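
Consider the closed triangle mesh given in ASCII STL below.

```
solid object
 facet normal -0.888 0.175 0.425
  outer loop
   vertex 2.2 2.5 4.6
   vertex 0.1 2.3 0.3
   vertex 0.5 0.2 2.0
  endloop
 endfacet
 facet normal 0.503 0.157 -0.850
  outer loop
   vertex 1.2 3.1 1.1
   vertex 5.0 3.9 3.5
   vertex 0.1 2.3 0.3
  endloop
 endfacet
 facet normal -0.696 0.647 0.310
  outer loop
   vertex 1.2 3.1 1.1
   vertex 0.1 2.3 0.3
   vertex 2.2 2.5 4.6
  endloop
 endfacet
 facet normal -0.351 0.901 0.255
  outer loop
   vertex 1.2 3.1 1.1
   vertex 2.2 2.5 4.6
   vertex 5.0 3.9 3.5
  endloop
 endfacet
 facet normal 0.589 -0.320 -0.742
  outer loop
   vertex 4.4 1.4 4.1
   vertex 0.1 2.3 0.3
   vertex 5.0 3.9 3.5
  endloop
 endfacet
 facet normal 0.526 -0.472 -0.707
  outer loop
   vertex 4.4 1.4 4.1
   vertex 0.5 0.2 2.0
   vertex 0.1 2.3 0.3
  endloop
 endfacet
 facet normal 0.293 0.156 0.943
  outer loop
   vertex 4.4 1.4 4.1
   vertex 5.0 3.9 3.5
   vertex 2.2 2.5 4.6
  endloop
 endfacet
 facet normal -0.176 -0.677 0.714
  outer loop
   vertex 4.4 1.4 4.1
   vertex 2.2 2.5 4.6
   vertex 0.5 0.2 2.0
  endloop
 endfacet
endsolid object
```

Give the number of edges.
12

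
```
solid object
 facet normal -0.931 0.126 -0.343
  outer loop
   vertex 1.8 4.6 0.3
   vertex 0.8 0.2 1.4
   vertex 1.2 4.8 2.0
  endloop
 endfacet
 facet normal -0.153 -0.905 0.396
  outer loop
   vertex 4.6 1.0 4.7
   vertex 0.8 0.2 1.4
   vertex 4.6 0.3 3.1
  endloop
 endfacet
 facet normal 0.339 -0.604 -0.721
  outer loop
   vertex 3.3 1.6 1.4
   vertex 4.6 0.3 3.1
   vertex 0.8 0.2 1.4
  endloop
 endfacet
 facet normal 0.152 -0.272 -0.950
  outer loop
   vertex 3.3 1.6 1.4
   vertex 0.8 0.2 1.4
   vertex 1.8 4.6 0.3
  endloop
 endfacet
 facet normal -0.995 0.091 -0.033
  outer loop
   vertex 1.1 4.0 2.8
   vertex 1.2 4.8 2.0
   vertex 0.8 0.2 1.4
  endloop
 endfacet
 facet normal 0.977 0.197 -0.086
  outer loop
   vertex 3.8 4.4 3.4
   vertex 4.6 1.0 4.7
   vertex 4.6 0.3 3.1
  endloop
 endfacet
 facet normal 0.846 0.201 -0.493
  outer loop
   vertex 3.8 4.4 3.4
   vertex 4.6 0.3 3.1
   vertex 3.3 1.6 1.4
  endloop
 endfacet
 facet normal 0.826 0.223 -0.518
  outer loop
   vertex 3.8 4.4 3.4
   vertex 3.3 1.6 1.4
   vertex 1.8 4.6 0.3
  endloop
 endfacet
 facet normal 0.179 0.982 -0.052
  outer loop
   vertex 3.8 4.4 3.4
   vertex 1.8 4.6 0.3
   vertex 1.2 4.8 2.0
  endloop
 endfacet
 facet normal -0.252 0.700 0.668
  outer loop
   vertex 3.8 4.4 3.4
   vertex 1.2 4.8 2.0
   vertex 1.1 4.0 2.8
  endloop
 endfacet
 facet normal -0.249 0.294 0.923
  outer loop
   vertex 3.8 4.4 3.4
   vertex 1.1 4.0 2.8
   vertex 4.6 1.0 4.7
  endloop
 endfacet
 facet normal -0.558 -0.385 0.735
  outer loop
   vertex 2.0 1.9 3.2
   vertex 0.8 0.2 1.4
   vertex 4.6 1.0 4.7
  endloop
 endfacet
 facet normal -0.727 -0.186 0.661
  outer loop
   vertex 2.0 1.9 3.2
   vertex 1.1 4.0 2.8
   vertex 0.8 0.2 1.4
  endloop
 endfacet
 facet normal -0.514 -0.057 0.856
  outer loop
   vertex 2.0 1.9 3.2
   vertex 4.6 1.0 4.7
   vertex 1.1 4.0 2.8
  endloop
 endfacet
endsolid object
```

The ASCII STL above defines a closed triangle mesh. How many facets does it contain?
14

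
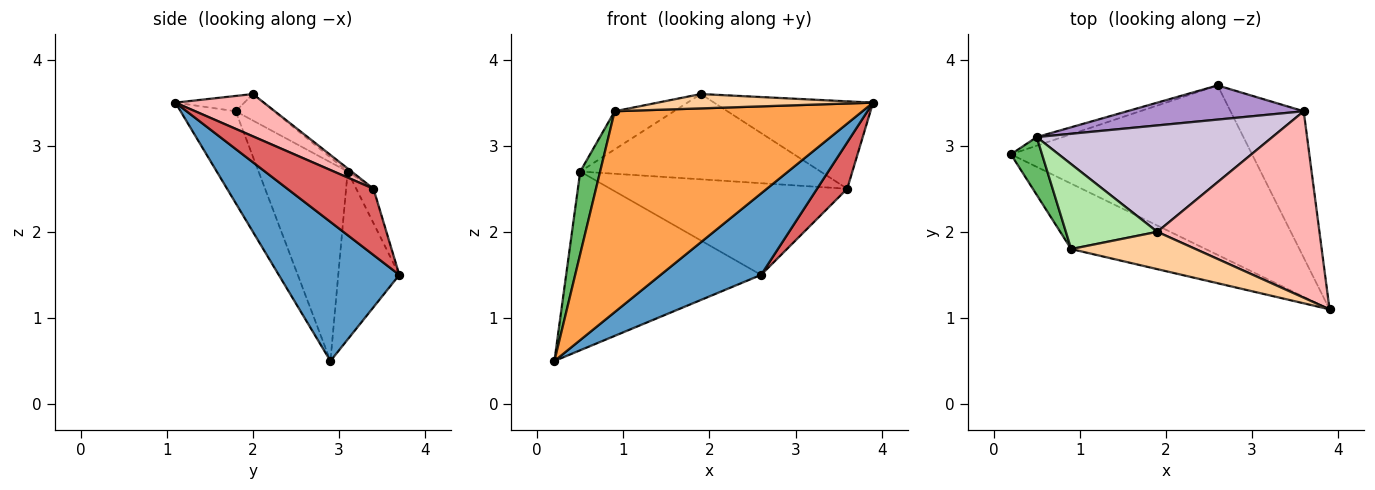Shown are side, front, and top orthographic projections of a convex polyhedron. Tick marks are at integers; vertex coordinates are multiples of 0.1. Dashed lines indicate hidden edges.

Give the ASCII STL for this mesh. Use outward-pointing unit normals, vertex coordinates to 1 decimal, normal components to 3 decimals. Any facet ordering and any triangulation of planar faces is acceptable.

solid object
 facet normal 0.461 -0.384 -0.800
  outer loop
   vertex 2.6 3.7 1.5
   vertex 3.9 1.1 3.5
   vertex 0.2 2.9 0.5
  endloop
 endfacet
 facet normal -0.299 0.953 -0.046
  outer loop
   vertex 0.5 3.1 2.7
   vertex 2.6 3.7 1.5
   vertex 0.2 2.9 0.5
  endloop
 endfacet
 facet normal -0.207 -0.930 -0.303
  outer loop
   vertex 0.9 1.8 3.4
   vertex 0.2 2.9 0.5
   vertex 3.9 1.1 3.5
  endloop
 endfacet
 facet normal -0.114 -0.357 0.927
  outer loop
   vertex 0.9 1.8 3.4
   vertex 3.9 1.1 3.5
   vertex 1.9 2.0 3.6
  endloop
 endfacet
 facet normal -0.965 -0.215 0.151
  outer loop
   vertex 0.9 1.8 3.4
   vertex 0.5 3.1 2.7
   vertex 0.2 2.9 0.5
  endloop
 endfacet
 facet normal -0.256 0.396 0.882
  outer loop
   vertex 0.9 1.8 3.4
   vertex 1.9 2.0 3.6
   vertex 0.5 3.1 2.7
  endloop
 endfacet
 facet normal 0.653 -0.229 -0.722
  outer loop
   vertex 3.6 3.4 2.5
   vertex 3.9 1.1 3.5
   vertex 2.6 3.7 1.5
  endloop
 endfacet
 facet normal 0.230 0.413 0.881
  outer loop
   vertex 3.6 3.4 2.5
   vertex 1.9 2.0 3.6
   vertex 3.9 1.1 3.5
  endloop
 endfacet
 facet normal -0.068 0.935 0.348
  outer loop
   vertex 3.6 3.4 2.5
   vertex 2.6 3.7 1.5
   vertex 0.5 3.1 2.7
  endloop
 endfacet
 facet normal -0.010 0.625 0.780
  outer loop
   vertex 3.6 3.4 2.5
   vertex 0.5 3.1 2.7
   vertex 1.9 2.0 3.6
  endloop
 endfacet
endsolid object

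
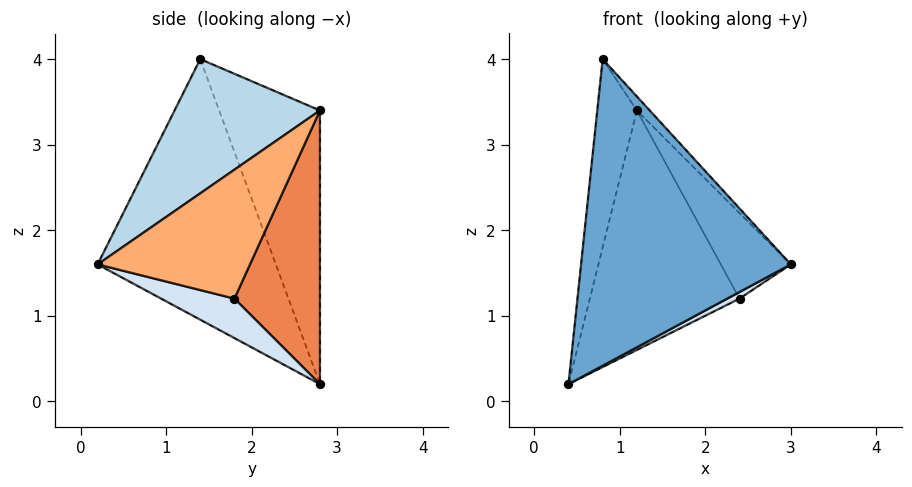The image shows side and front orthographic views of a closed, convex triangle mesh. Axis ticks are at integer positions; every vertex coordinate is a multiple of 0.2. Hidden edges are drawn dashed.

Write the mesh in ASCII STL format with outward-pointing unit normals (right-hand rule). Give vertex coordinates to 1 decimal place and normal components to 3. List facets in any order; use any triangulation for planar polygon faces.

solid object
 facet normal -0.633 -0.745 -0.208
  outer loop
   vertex 0.8 1.4 4.0
   vertex 0.4 2.8 0.2
   vertex 3.0 0.2 1.6
  endloop
 endfacet
 facet normal -0.907 0.356 0.227
  outer loop
   vertex 1.2 2.8 3.4
   vertex 0.4 2.8 0.2
   vertex 0.8 1.4 4.0
  endloop
 endfacet
 facet normal 0.752 0.066 0.656
  outer loop
   vertex 1.2 2.8 3.4
   vertex 0.8 1.4 4.0
   vertex 3.0 0.2 1.6
  endloop
 endfacet
 facet normal 0.418 -0.070 -0.906
  outer loop
   vertex 2.4 1.8 1.2
   vertex 3.0 0.2 1.6
   vertex 0.4 2.8 0.2
  endloop
 endfacet
 facet normal 0.492 0.862 -0.123
  outer loop
   vertex 2.4 1.8 1.2
   vertex 0.4 2.8 0.2
   vertex 1.2 2.8 3.4
  endloop
 endfacet
 facet normal 0.869 0.399 0.293
  outer loop
   vertex 2.4 1.8 1.2
   vertex 1.2 2.8 3.4
   vertex 3.0 0.2 1.6
  endloop
 endfacet
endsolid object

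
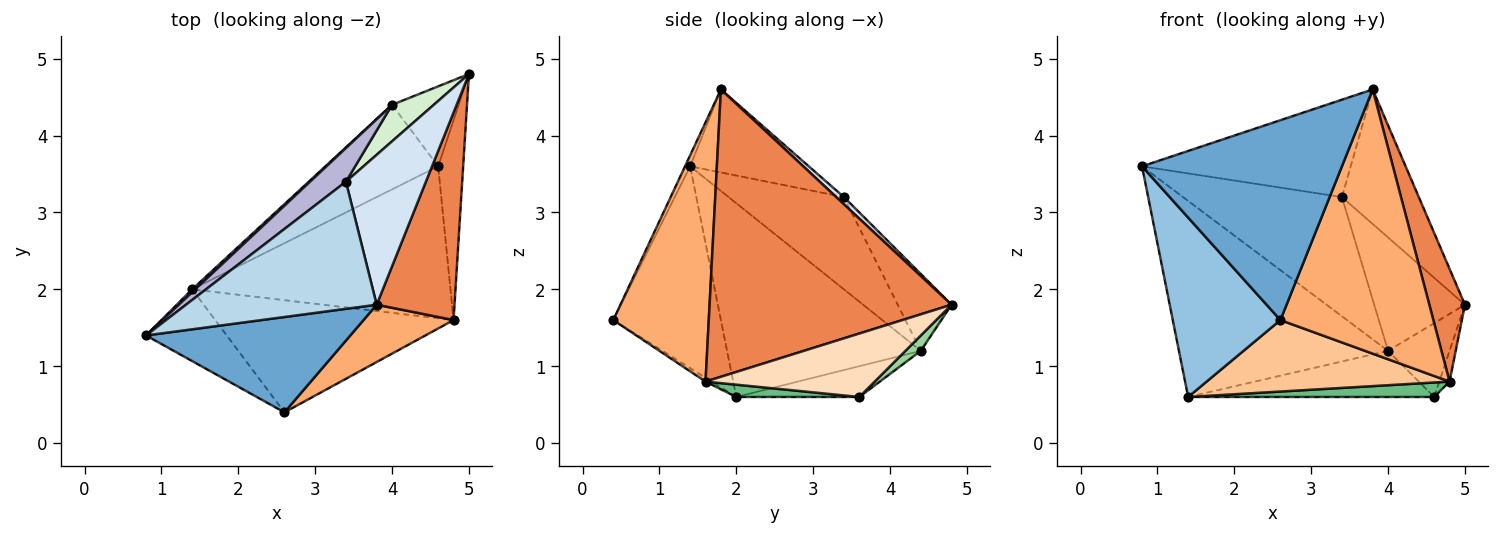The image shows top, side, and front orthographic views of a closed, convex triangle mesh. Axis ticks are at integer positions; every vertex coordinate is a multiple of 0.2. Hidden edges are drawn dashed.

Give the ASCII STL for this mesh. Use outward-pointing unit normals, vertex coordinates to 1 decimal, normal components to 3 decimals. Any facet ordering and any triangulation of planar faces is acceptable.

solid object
 facet normal -0.023 -0.902 0.430
  outer loop
   vertex 3.8 1.8 4.6
   vertex 0.8 1.4 3.6
   vertex 2.6 0.4 1.6
  endloop
 endfacet
 facet normal -0.680 -0.680 -0.272
  outer loop
   vertex 1.4 2.0 0.6
   vertex 2.6 0.4 1.6
   vertex 0.8 1.4 3.6
  endloop
 endfacet
 facet normal -0.327 0.575 0.750
  outer loop
   vertex 3.4 3.4 3.2
   vertex 0.8 1.4 3.6
   vertex 3.8 1.8 4.6
  endloop
 endfacet
 facet normal 0.067 0.666 0.743
  outer loop
   vertex 3.4 3.4 3.2
   vertex 3.8 1.8 4.6
   vertex 5.0 4.8 1.8
  endloop
 endfacet
 facet normal 0.956 -0.141 0.259
  outer loop
   vertex 4.8 1.6 0.8
   vertex 5.0 4.8 1.8
   vertex 3.8 1.8 4.6
  endloop
 endfacet
 facet normal 0.521 -0.834 0.181
  outer loop
   vertex 4.8 1.6 0.8
   vertex 3.8 1.8 4.6
   vertex 2.6 0.4 1.6
  endloop
 endfacet
 facet normal -0.014 -0.537 -0.843
  outer loop
   vertex 4.8 1.6 0.8
   vertex 2.6 0.4 1.6
   vertex 1.4 2.0 0.6
  endloop
 endfacet
 facet normal 0.929 0.056 -0.366
  outer loop
   vertex 4.6 3.6 0.6
   vertex 5.0 4.8 1.8
   vertex 4.8 1.6 0.8
  endloop
 endfacet
 facet normal 0.047 -0.095 -0.994
  outer loop
   vertex 4.6 3.6 0.6
   vertex 4.8 1.6 0.8
   vertex 1.4 2.0 0.6
  endloop
 endfacet
 facet normal 0.167 0.669 -0.724
  outer loop
   vertex 4.0 4.4 1.2
   vertex 5.0 4.8 1.8
   vertex 4.6 3.6 0.6
  endloop
 endfacet
 facet normal -0.233 0.466 -0.854
  outer loop
   vertex 4.0 4.4 1.2
   vertex 4.6 3.6 0.6
   vertex 1.4 2.0 0.6
  endloop
 endfacet
 facet normal -0.492 0.829 0.267
  outer loop
   vertex 4.0 4.4 1.2
   vertex 3.4 3.4 3.2
   vertex 5.0 4.8 1.8
  endloop
 endfacet
 facet normal -0.680 0.734 0.011
  outer loop
   vertex 4.0 4.4 1.2
   vertex 1.4 2.0 0.6
   vertex 0.8 1.4 3.6
  endloop
 endfacet
 facet normal -0.573 0.789 0.223
  outer loop
   vertex 4.0 4.4 1.2
   vertex 0.8 1.4 3.6
   vertex 3.4 3.4 3.2
  endloop
 endfacet
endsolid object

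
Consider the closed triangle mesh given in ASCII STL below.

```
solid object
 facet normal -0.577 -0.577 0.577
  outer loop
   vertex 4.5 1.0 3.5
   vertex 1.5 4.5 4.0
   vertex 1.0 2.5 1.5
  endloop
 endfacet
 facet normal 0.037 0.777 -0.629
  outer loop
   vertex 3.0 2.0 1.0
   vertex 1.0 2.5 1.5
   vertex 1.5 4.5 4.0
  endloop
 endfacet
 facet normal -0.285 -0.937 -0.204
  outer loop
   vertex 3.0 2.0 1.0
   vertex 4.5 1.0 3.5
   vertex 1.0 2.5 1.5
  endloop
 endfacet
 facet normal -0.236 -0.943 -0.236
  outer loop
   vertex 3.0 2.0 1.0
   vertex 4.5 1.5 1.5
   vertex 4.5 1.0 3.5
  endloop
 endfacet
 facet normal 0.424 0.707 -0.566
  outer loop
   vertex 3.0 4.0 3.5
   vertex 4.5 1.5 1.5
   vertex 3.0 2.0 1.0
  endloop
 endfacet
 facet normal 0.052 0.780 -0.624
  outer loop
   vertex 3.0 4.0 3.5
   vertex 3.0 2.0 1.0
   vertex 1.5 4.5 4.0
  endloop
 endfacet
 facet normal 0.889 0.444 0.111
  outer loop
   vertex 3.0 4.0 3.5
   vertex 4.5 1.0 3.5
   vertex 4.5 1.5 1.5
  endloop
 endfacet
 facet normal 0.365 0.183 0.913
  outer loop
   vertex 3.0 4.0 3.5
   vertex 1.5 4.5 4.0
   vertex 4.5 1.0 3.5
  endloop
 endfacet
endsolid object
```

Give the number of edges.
12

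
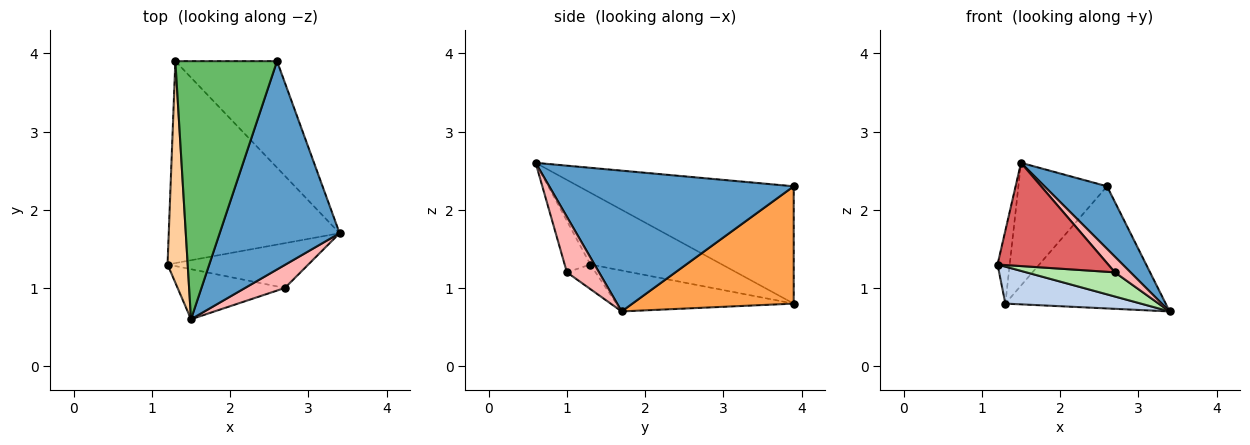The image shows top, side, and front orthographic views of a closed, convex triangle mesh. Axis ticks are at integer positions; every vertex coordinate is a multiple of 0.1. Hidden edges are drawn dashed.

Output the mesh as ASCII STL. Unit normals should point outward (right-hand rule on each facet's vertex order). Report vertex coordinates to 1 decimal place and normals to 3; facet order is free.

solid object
 facet normal 0.747 -0.191 0.637
  outer loop
   vertex 1.5 0.6 2.6
   vertex 3.4 1.7 0.7
   vertex 2.6 3.9 2.3
  endloop
 endfacet
 facet normal -0.229 -0.175 -0.957
  outer loop
   vertex 1.3 3.9 0.8
   vertex 3.4 1.7 0.7
   vertex 1.2 1.3 1.3
  endloop
 endfacet
 facet normal 0.604 0.601 -0.524
  outer loop
   vertex 1.3 3.9 0.8
   vertex 2.6 3.9 2.3
   vertex 3.4 1.7 0.7
  endloop
 endfacet
 facet normal -0.959 0.089 0.269
  outer loop
   vertex 1.3 3.9 0.8
   vertex 1.2 1.3 1.3
   vertex 1.5 0.6 2.6
  endloop
 endfacet
 facet normal -0.722 0.297 0.625
  outer loop
   vertex 1.3 3.9 0.8
   vertex 1.5 0.6 2.6
   vertex 2.6 3.9 2.3
  endloop
 endfacet
 facet normal -0.152 -0.469 -0.870
  outer loop
   vertex 2.7 1.0 1.2
   vertex 1.2 1.3 1.3
   vertex 3.4 1.7 0.7
  endloop
 endfacet
 facet normal -0.205 -0.881 -0.427
  outer loop
   vertex 2.7 1.0 1.2
   vertex 1.5 0.6 2.6
   vertex 1.2 1.3 1.3
  endloop
 endfacet
 facet normal 0.755 -0.368 0.542
  outer loop
   vertex 2.7 1.0 1.2
   vertex 3.4 1.7 0.7
   vertex 1.5 0.6 2.6
  endloop
 endfacet
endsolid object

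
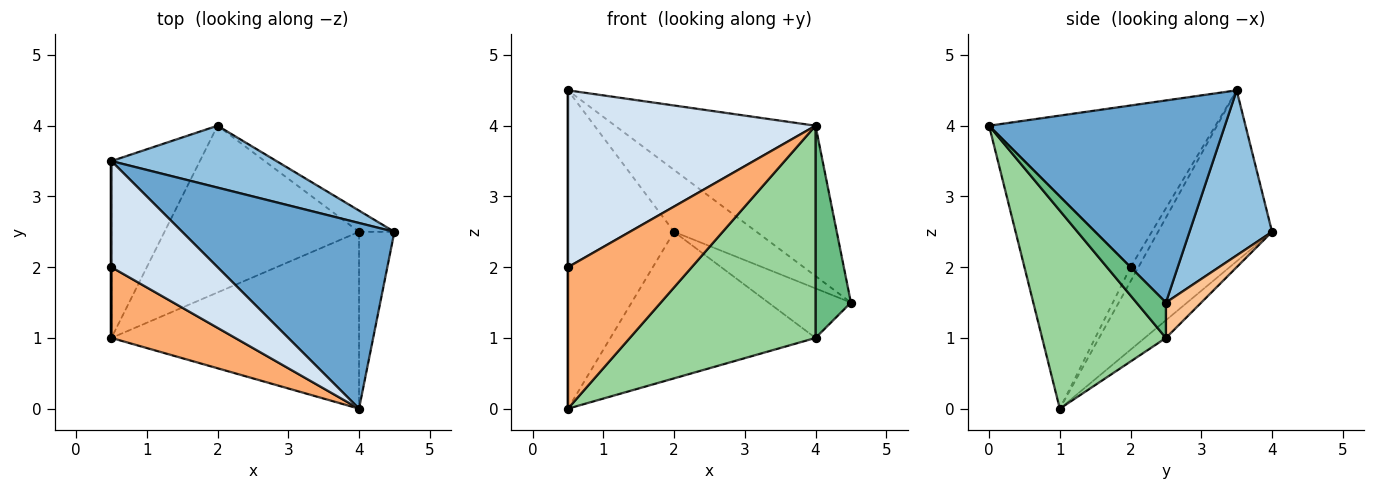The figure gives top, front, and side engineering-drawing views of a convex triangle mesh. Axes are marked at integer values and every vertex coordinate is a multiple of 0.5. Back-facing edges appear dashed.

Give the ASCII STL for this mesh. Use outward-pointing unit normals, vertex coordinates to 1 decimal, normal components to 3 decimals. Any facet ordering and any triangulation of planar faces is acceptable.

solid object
 facet normal 0.595 0.506 0.625
  outer loop
   vertex 4.0 0.0 4.0
   vertex 4.5 2.5 1.5
   vertex 0.5 3.5 4.5
  endloop
 endfacet
 facet normal 0.577 0.577 0.577
  outer loop
   vertex 2.0 4.0 2.5
   vertex 0.5 3.5 4.5
   vertex 4.5 2.5 1.5
  endloop
 endfacet
 facet normal -0.684 0.637 -0.354
  outer loop
   vertex 2.0 4.0 2.5
   vertex 0.5 1.0 0.0
   vertex 0.5 3.5 4.5
  endloop
 endfacet
 facet normal -0.617 -0.675 0.405
  outer loop
   vertex 0.5 2.0 2.0
   vertex 4.0 0.0 4.0
   vertex 0.5 3.5 4.5
  endloop
 endfacet
 facet normal -1.000 0.000 0.000
  outer loop
   vertex 0.5 2.0 2.0
   vertex 0.5 3.5 4.5
   vertex 0.5 1.0 0.0
  endloop
 endfacet
 facet normal -0.608 -0.710 0.355
  outer loop
   vertex 0.5 2.0 2.0
   vertex 0.5 1.0 0.0
   vertex 4.0 0.0 4.0
  endloop
 endfacet
 facet normal 0.367 0.855 -0.367
  outer loop
   vertex 4.0 2.5 1.0
   vertex 2.0 4.0 2.5
   vertex 4.5 2.5 1.5
  endloop
 endfacet
 facet normal -0.068 0.659 -0.749
  outer loop
   vertex 4.0 2.5 1.0
   vertex 0.5 1.0 0.0
   vertex 2.0 4.0 2.5
  endloop
 endfacet
 facet normal 0.539 -0.647 -0.539
  outer loop
   vertex 4.0 2.5 1.0
   vertex 4.5 2.5 1.5
   vertex 4.0 0.0 4.0
  endloop
 endfacet
 facet normal 0.456 -0.684 -0.570
  outer loop
   vertex 4.0 2.5 1.0
   vertex 4.0 0.0 4.0
   vertex 0.5 1.0 0.0
  endloop
 endfacet
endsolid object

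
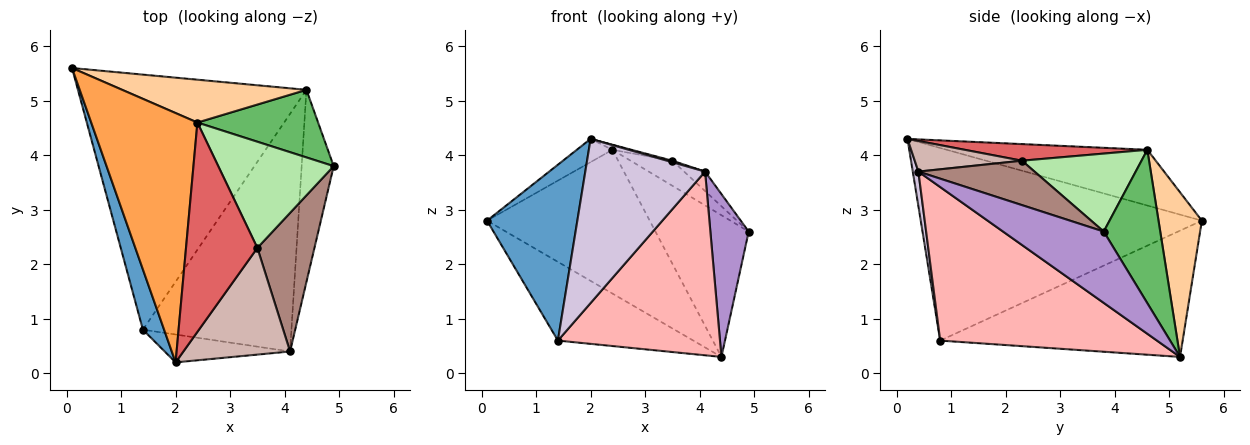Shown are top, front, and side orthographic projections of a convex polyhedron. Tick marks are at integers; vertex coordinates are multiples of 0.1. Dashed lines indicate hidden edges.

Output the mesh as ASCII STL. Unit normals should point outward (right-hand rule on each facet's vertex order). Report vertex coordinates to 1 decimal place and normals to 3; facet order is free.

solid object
 facet normal -0.947 -0.304 0.104
  outer loop
   vertex 1.4 0.8 0.6
   vertex 2.0 0.2 4.3
   vertex 0.1 5.6 2.8
  endloop
 endfacet
 facet normal -0.467 0.261 -0.845
  outer loop
   vertex 1.4 0.8 0.6
   vertex 0.1 5.6 2.8
   vertex 4.4 5.2 0.3
  endloop
 endfacet
 facet normal -0.463 0.082 0.883
  outer loop
   vertex 2.4 4.6 4.1
   vertex 0.1 5.6 2.8
   vertex 2.0 0.2 4.3
  endloop
 endfacet
 facet normal 0.247 0.929 0.277
  outer loop
   vertex 2.4 4.6 4.1
   vertex 4.4 5.2 0.3
   vertex 0.1 5.6 2.8
  endloop
 endfacet
 facet normal 0.480 0.792 0.378
  outer loop
   vertex 2.4 4.6 4.1
   vertex 4.9 3.8 2.6
   vertex 4.4 5.2 0.3
  endloop
 endfacet
 facet normal 0.549 0.192 0.813
  outer loop
   vertex 3.5 2.3 3.9
   vertex 4.9 3.8 2.6
   vertex 2.4 4.6 4.1
  endloop
 endfacet
 facet normal 0.227 0.024 0.974
  outer loop
   vertex 3.5 2.3 3.9
   vertex 2.4 4.6 4.1
   vertex 2.0 0.2 4.3
  endloop
 endfacet
 facet normal 0.633 -0.473 -0.612
  outer loop
   vertex 4.1 0.4 3.7
   vertex 1.4 0.8 0.6
   vertex 4.4 5.2 0.3
  endloop
 endfacet
 facet normal 0.862 -0.328 -0.387
  outer loop
   vertex 4.1 0.4 3.7
   vertex 4.4 5.2 0.3
   vertex 4.9 3.8 2.6
  endloop
 endfacet
 facet normal 0.046 -0.985 -0.167
  outer loop
   vertex 4.1 0.4 3.7
   vertex 2.0 0.2 4.3
   vertex 1.4 0.8 0.6
  endloop
 endfacet
 facet normal 0.610 0.110 0.784
  outer loop
   vertex 4.1 0.4 3.7
   vertex 4.9 3.8 2.6
   vertex 3.5 2.3 3.9
  endloop
 endfacet
 facet normal 0.276 -0.014 0.961
  outer loop
   vertex 4.1 0.4 3.7
   vertex 3.5 2.3 3.9
   vertex 2.0 0.2 4.3
  endloop
 endfacet
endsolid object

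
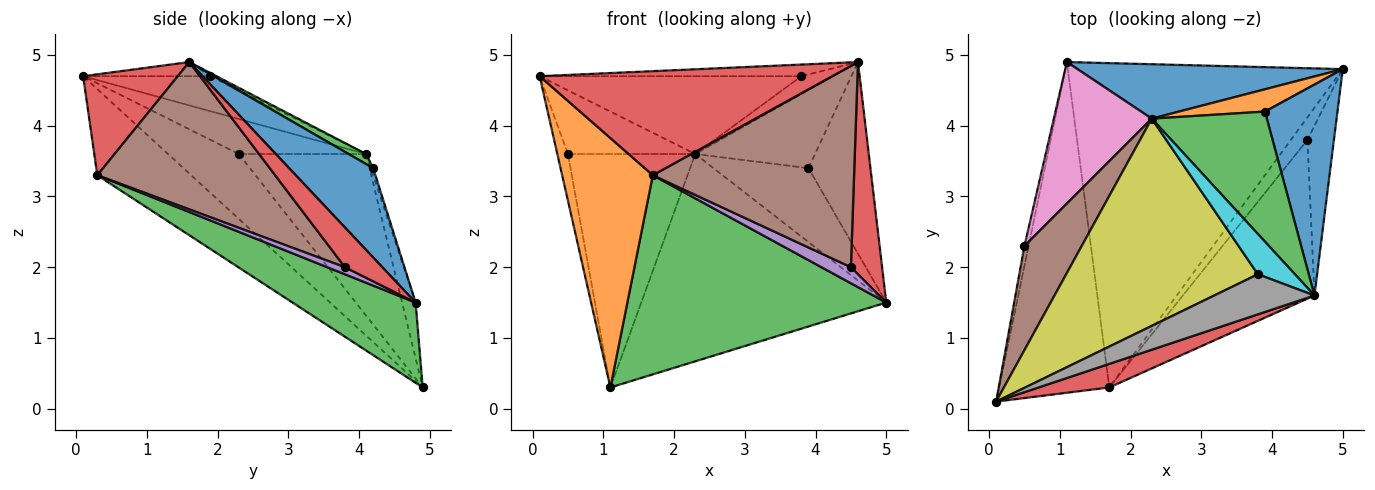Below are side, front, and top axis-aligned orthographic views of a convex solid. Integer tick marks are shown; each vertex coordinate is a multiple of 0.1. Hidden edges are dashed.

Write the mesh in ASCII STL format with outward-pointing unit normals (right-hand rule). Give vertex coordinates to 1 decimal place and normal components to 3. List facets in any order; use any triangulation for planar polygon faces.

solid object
 facet normal -0.053 0.966 0.254
  outer loop
   vertex 2.3 4.1 3.6
   vertex 5.0 4.8 1.5
   vertex 1.1 4.9 0.3
  endloop
 endfacet
 facet normal -0.529 -0.511 -0.678
  outer loop
   vertex 1.7 0.3 3.3
   vertex 0.1 0.1 4.7
   vertex 1.1 4.9 0.3
  endloop
 endfacet
 facet normal 0.241 -0.508 -0.827
  outer loop
   vertex 1.7 0.3 3.3
   vertex 1.1 4.9 0.3
   vertex 5.0 4.8 1.5
  endloop
 endfacet
 facet normal 0.301 -0.930 0.211
  outer loop
   vertex 1.7 0.3 3.3
   vertex 4.6 1.6 4.9
   vertex 0.1 0.1 4.7
  endloop
 endfacet
 facet normal -0.987 0.148 -0.063
  outer loop
   vertex 0.5 2.3 3.6
   vertex 1.1 4.9 0.3
   vertex 0.1 0.1 4.7
  endloop
 endfacet
 facet normal -0.462 0.462 0.757
  outer loop
   vertex 0.5 2.3 3.6
   vertex 0.1 0.1 4.7
   vertex 2.3 4.1 3.6
  endloop
 endfacet
 facet normal -0.650 0.650 0.394
  outer loop
   vertex 0.5 2.3 3.6
   vertex 2.3 4.1 3.6
   vertex 1.1 4.9 0.3
  endloop
 endfacet
 facet normal -0.134 0.276 0.952
  outer loop
   vertex 3.8 1.9 4.7
   vertex 0.1 0.1 4.7
   vertex 4.6 1.6 4.9
  endloop
 endfacet
 facet normal -0.169 0.346 0.923
  outer loop
   vertex 3.8 1.9 4.7
   vertex 2.3 4.1 3.6
   vertex 0.1 0.1 4.7
  endloop
 endfacet
 facet normal -0.077 0.404 0.912
  outer loop
   vertex 3.8 1.9 4.7
   vertex 4.6 1.6 4.9
   vertex 2.3 4.1 3.6
  endloop
 endfacet
 facet normal 0.674 0.497 0.547
  outer loop
   vertex 3.9 4.2 3.4
   vertex 4.6 1.6 4.9
   vertex 5.0 4.8 1.5
  endloop
 endfacet
 facet normal -0.024 0.957 0.289
  outer loop
   vertex 3.9 4.2 3.4
   vertex 5.0 4.8 1.5
   vertex 2.3 4.1 3.6
  endloop
 endfacet
 facet normal 0.075 0.513 0.855
  outer loop
   vertex 3.9 4.2 3.4
   vertex 2.3 4.1 3.6
   vertex 4.6 1.6 4.9
  endloop
 endfacet
 facet normal 0.684 -0.570 -0.456
  outer loop
   vertex 4.5 3.8 2.0
   vertex 5.0 4.8 1.5
   vertex 4.6 1.6 4.9
  endloop
 endfacet
 facet normal 0.329 -0.549 -0.768
  outer loop
   vertex 4.5 3.8 2.0
   vertex 1.7 0.3 3.3
   vertex 5.0 4.8 1.5
  endloop
 endfacet
 facet normal 0.570 -0.645 -0.509
  outer loop
   vertex 4.5 3.8 2.0
   vertex 4.6 1.6 4.9
   vertex 1.7 0.3 3.3
  endloop
 endfacet
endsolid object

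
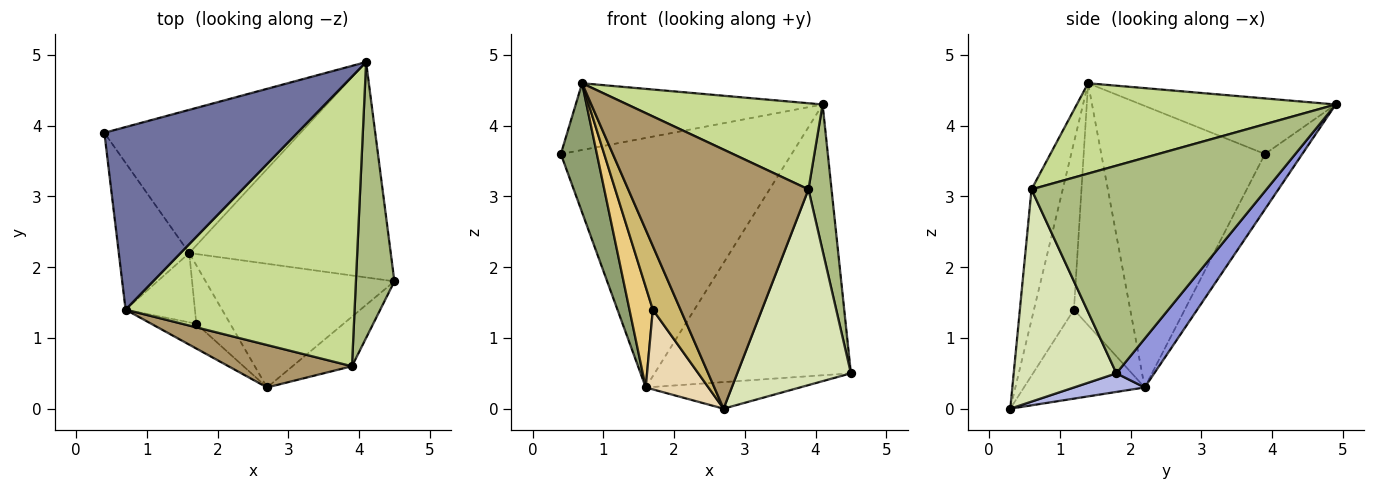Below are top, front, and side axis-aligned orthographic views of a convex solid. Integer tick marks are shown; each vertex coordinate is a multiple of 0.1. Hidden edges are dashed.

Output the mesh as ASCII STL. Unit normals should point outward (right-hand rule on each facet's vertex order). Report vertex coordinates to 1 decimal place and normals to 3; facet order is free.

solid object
 facet normal -0.261 0.331 0.907
  outer loop
   vertex 0.7 1.4 4.6
   vertex 4.1 4.9 4.3
   vertex 0.4 3.9 3.6
  endloop
 endfacet
 facet normal -0.139 0.859 -0.493
  outer loop
   vertex 1.6 2.2 0.3
   vertex 0.4 3.9 3.6
   vertex 4.1 4.9 4.3
  endloop
 endfacet
 facet normal 0.149 0.774 -0.616
  outer loop
   vertex 1.6 2.2 0.3
   vertex 4.1 4.9 4.3
   vertex 4.5 1.8 0.5
  endloop
 endfacet
 facet normal 0.096 0.209 -0.973
  outer loop
   vertex 1.6 2.2 0.3
   vertex 4.5 1.8 0.5
   vertex 2.7 0.3 0.0
  endloop
 endfacet
 facet normal -0.949 -0.209 -0.237
  outer loop
   vertex 1.6 2.2 0.3
   vertex 0.7 1.4 4.6
   vertex 0.4 3.9 3.6
  endloop
 endfacet
 facet normal 0.979 -0.096 0.181
  outer loop
   vertex 3.9 0.6 3.1
   vertex 4.5 1.8 0.5
   vertex 4.1 4.9 4.3
  endloop
 endfacet
 facet normal 0.354 -0.267 0.897
  outer loop
   vertex 3.9 0.6 3.1
   vertex 4.1 4.9 4.3
   vertex 0.7 1.4 4.6
  endloop
 endfacet
 facet normal 0.659 -0.729 -0.185
  outer loop
   vertex 3.9 0.6 3.1
   vertex 2.7 0.3 0.0
   vertex 4.5 1.8 0.5
  endloop
 endfacet
 facet normal -0.168 -0.973 0.159
  outer loop
   vertex 3.9 0.6 3.1
   vertex 0.7 1.4 4.6
   vertex 2.7 0.3 0.0
  endloop
 endfacet
 facet normal -0.803 -0.556 -0.216
  outer loop
   vertex 1.7 1.2 1.4
   vertex 2.7 0.3 0.0
   vertex 0.7 1.4 4.6
  endloop
 endfacet
 facet normal -0.893 -0.371 -0.256
  outer loop
   vertex 1.7 1.2 1.4
   vertex 0.7 1.4 4.6
   vertex 1.6 2.2 0.3
  endloop
 endfacet
 facet normal -0.841 -0.436 -0.320
  outer loop
   vertex 1.7 1.2 1.4
   vertex 1.6 2.2 0.3
   vertex 2.7 0.3 0.0
  endloop
 endfacet
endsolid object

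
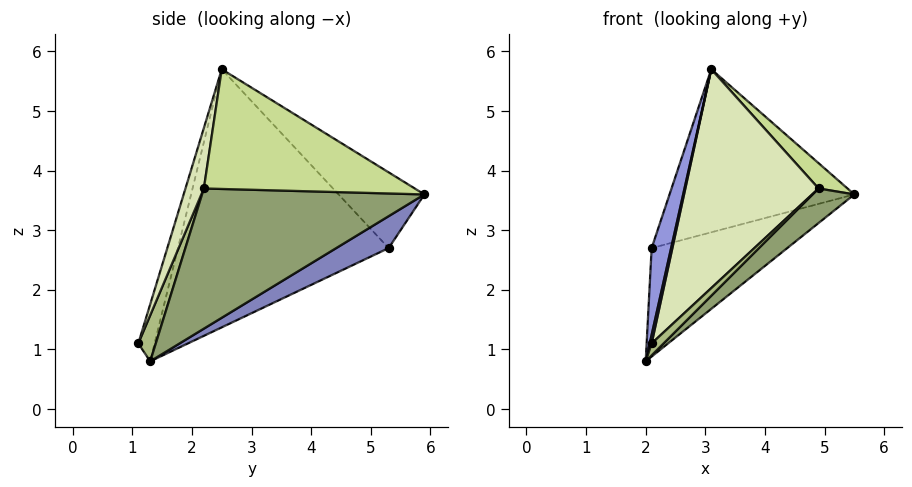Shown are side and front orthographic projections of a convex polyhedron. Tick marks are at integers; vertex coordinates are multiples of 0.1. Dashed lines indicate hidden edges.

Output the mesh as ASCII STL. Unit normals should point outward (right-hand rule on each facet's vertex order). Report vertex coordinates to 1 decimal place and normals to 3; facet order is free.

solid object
 facet normal -0.963 -0.115 0.244
  outer loop
   vertex 3.1 2.5 5.7
   vertex 2.0 1.3 0.8
   vertex 2.1 1.1 1.1
  endloop
 endfacet
 facet normal 0.162 0.420 -0.893
  outer loop
   vertex 2.1 5.3 2.7
   vertex 5.5 5.9 3.6
   vertex 2.0 1.3 0.8
  endloop
 endfacet
 facet normal -0.967 -0.089 0.239
  outer loop
   vertex 2.1 5.3 2.7
   vertex 2.0 1.3 0.8
   vertex 3.1 2.5 5.7
  endloop
 endfacet
 facet normal -0.300 0.646 0.702
  outer loop
   vertex 2.1 5.3 2.7
   vertex 3.1 2.5 5.7
   vertex 5.5 5.9 3.6
  endloop
 endfacet
 facet normal 0.721 -0.135 -0.679
  outer loop
   vertex 4.9 2.2 3.7
   vertex 2.0 1.3 0.8
   vertex 5.5 5.9 3.6
  endloop
 endfacet
 facet normal 0.692 -0.472 -0.546
  outer loop
   vertex 4.9 2.2 3.7
   vertex 2.1 1.1 1.1
   vertex 2.0 1.3 0.8
  endloop
 endfacet
 facet normal 0.732 -0.100 0.674
  outer loop
   vertex 4.9 2.2 3.7
   vertex 5.5 5.9 3.6
   vertex 3.1 2.5 5.7
  endloop
 endfacet
 facet normal 0.132 -0.956 0.262
  outer loop
   vertex 4.9 2.2 3.7
   vertex 3.1 2.5 5.7
   vertex 2.1 1.1 1.1
  endloop
 endfacet
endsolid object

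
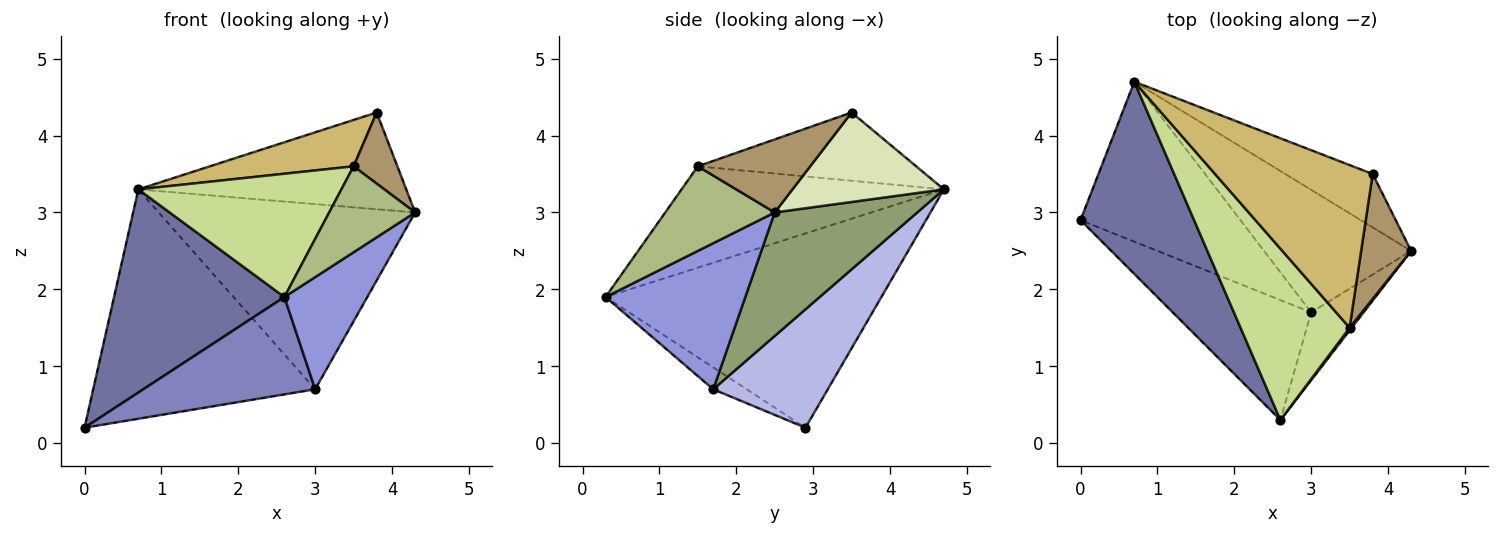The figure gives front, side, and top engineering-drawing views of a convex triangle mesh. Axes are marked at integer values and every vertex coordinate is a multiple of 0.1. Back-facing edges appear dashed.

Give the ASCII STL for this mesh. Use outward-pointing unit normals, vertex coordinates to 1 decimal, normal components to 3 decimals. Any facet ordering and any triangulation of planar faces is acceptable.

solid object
 facet normal -0.762 -0.471 0.445
  outer loop
   vertex 0.7 4.7 3.3
   vertex 0.0 2.9 0.2
   vertex 2.6 0.3 1.9
  endloop
 endfacet
 facet normal -0.122 -0.626 -0.771
  outer loop
   vertex 3.0 1.7 0.7
   vertex 2.6 0.3 1.9
   vertex 0.0 2.9 0.2
  endloop
 endfacet
 facet normal 0.822 -0.488 -0.295
  outer loop
   vertex 3.0 1.7 0.7
   vertex 4.3 2.5 3.0
   vertex 2.6 0.3 1.9
  endloop
 endfacet
 facet normal 0.390 0.755 -0.527
  outer loop
   vertex 3.0 1.7 0.7
   vertex 0.0 2.9 0.2
   vertex 0.7 4.7 3.3
  endloop
 endfacet
 facet normal 0.421 0.756 -0.501
  outer loop
   vertex 3.0 1.7 0.7
   vertex 0.7 4.7 3.3
   vertex 4.3 2.5 3.0
  endloop
 endfacet
 facet normal 0.786 -0.617 0.019
  outer loop
   vertex 3.5 1.5 3.6
   vertex 2.6 0.3 1.9
   vertex 4.3 2.5 3.0
  endloop
 endfacet
 facet normal -0.602 -0.466 0.648
  outer loop
   vertex 3.5 1.5 3.6
   vertex 0.7 4.7 3.3
   vertex 2.6 0.3 1.9
  endloop
 endfacet
 facet normal 0.443 0.785 -0.433
  outer loop
   vertex 3.8 3.5 4.3
   vertex 4.3 2.5 3.0
   vertex 0.7 4.7 3.3
  endloop
 endfacet
 facet normal 0.786 -0.306 0.538
  outer loop
   vertex 3.8 3.5 4.3
   vertex 3.5 1.5 3.6
   vertex 4.3 2.5 3.0
  endloop
 endfacet
 facet normal -0.384 -0.253 0.888
  outer loop
   vertex 3.8 3.5 4.3
   vertex 0.7 4.7 3.3
   vertex 3.5 1.5 3.6
  endloop
 endfacet
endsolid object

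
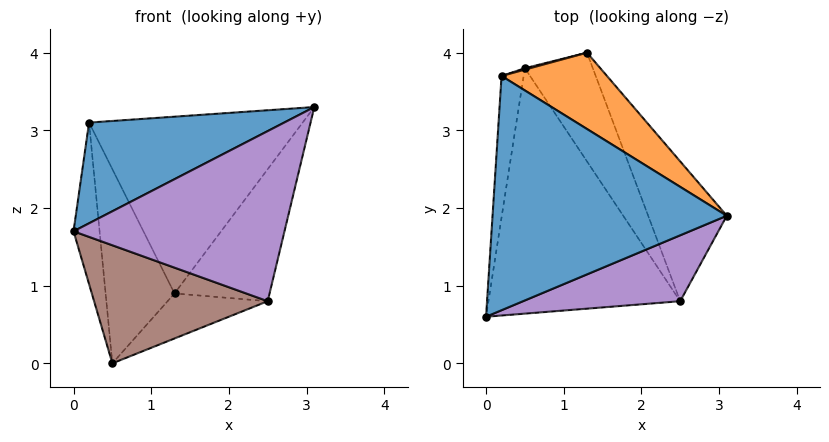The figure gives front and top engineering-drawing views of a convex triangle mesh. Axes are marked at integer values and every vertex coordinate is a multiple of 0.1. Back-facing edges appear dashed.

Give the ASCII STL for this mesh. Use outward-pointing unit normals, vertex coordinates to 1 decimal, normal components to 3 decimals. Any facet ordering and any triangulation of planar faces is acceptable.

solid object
 facet normal -0.295 -0.377 0.878
  outer loop
   vertex 0.2 3.7 3.1
   vertex 0.0 0.6 1.7
   vertex 3.1 1.9 3.3
  endloop
 endfacet
 facet normal 0.477 0.807 0.348
  outer loop
   vertex 0.2 3.7 3.1
   vertex 3.1 1.9 3.3
   vertex 1.3 4.0 0.9
  endloop
 endfacet
 facet normal -0.990 0.106 -0.092
  outer loop
   vertex 0.2 3.7 3.1
   vertex 0.5 3.8 0.0
   vertex 0.0 0.6 1.7
  endloop
 endfacet
 facet normal -0.250 0.968 0.007
  outer loop
   vertex 0.2 3.7 3.1
   vertex 1.3 4.0 0.9
   vertex 0.5 3.8 0.0
  endloop
 endfacet
 facet normal 0.200 -0.914 0.354
  outer loop
   vertex 2.5 0.8 0.8
   vertex 3.1 1.9 3.3
   vertex 0.0 0.6 1.7
  endloop
 endfacet
 facet normal -0.278 -0.416 -0.866
  outer loop
   vertex 2.5 0.8 0.8
   vertex 0.0 0.6 1.7
   vertex 0.5 3.8 0.0
  endloop
 endfacet
 facet normal 0.871 0.338 -0.358
  outer loop
   vertex 2.5 0.8 0.8
   vertex 1.3 4.0 0.9
   vertex 3.1 1.9 3.3
  endloop
 endfacet
 facet normal 0.686 0.278 -0.672
  outer loop
   vertex 2.5 0.8 0.8
   vertex 0.5 3.8 0.0
   vertex 1.3 4.0 0.9
  endloop
 endfacet
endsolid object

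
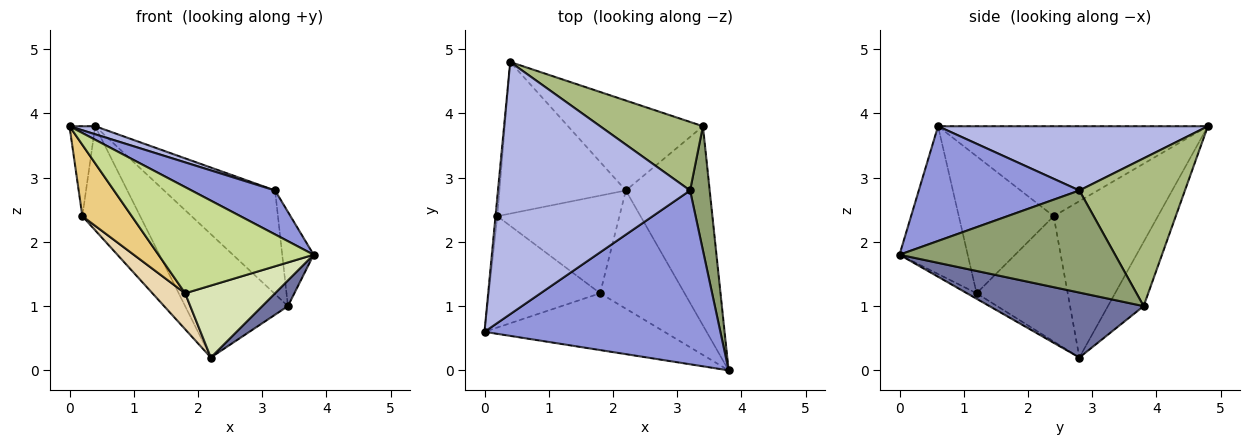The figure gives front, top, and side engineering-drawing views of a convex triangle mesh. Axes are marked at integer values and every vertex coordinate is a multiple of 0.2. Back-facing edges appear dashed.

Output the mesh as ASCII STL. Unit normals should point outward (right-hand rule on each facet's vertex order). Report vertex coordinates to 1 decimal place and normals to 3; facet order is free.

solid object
 facet normal 0.609 -0.102 -0.787
  outer loop
   vertex 3.4 3.8 1.0
   vertex 3.8 0.0 1.8
   vertex 2.2 2.8 0.2
  endloop
 endfacet
 facet normal -0.270 0.778 -0.567
  outer loop
   vertex 3.4 3.8 1.0
   vertex 2.2 2.8 0.2
   vertex 0.4 4.8 3.8
  endloop
 endfacet
 facet normal 0.426 -0.222 0.877
  outer loop
   vertex 3.2 2.8 2.8
   vertex 0.0 0.6 3.8
   vertex 3.8 0.0 1.8
  endloop
 endfacet
 facet normal 0.317 -0.030 0.948
  outer loop
   vertex 3.2 2.8 2.8
   vertex 0.4 4.8 3.8
   vertex 0.0 0.6 3.8
  endloop
 endfacet
 facet normal 0.972 0.142 0.187
  outer loop
   vertex 3.2 2.8 2.8
   vertex 3.8 0.0 1.8
   vertex 3.4 3.8 1.0
  endloop
 endfacet
 facet normal 0.621 0.654 0.432
  outer loop
   vertex 3.2 2.8 2.8
   vertex 3.4 3.8 1.0
   vertex 0.4 4.8 3.8
  endloop
 endfacet
 facet normal -0.361 -0.822 -0.440
  outer loop
   vertex 1.8 1.2 1.2
   vertex 3.8 0.0 1.8
   vertex 0.0 0.6 3.8
  endloop
 endfacet
 facet normal -0.056 -0.519 -0.853
  outer loop
   vertex 1.8 1.2 1.2
   vertex 2.2 2.8 0.2
   vertex 3.8 0.0 1.8
  endloop
 endfacet
 facet normal -0.995 0.095 -0.020
  outer loop
   vertex 0.2 2.4 2.4
   vertex 0.0 0.6 3.8
   vertex 0.4 4.8 3.8
  endloop
 endfacet
 facet normal -0.714 0.396 -0.577
  outer loop
   vertex 0.2 2.4 2.4
   vertex 0.4 4.8 3.8
   vertex 2.2 2.8 0.2
  endloop
 endfacet
 facet normal -0.720 -0.375 -0.585
  outer loop
   vertex 0.2 2.4 2.4
   vertex 1.8 1.2 1.2
   vertex 0.0 0.6 3.8
  endloop
 endfacet
 facet normal -0.694 -0.249 -0.676
  outer loop
   vertex 0.2 2.4 2.4
   vertex 2.2 2.8 0.2
   vertex 1.8 1.2 1.2
  endloop
 endfacet
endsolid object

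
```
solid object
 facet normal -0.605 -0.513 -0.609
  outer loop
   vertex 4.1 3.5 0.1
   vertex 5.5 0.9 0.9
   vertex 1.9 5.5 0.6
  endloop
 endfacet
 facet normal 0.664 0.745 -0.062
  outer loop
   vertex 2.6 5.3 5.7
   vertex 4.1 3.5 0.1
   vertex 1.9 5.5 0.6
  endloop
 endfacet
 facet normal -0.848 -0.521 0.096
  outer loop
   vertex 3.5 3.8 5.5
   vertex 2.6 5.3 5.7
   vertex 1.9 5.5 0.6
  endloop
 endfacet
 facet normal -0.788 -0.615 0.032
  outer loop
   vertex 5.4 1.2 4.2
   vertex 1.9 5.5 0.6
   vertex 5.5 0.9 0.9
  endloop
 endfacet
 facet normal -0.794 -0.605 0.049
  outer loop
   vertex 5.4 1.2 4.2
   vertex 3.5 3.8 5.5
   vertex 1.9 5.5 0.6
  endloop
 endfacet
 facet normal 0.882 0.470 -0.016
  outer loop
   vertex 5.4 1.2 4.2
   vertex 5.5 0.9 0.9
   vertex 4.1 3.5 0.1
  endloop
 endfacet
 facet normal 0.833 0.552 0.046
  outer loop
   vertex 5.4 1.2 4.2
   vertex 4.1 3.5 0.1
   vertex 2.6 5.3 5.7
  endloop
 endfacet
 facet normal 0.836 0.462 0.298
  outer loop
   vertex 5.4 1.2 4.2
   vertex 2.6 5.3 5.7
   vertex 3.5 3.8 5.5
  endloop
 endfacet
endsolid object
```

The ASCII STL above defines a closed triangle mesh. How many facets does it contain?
8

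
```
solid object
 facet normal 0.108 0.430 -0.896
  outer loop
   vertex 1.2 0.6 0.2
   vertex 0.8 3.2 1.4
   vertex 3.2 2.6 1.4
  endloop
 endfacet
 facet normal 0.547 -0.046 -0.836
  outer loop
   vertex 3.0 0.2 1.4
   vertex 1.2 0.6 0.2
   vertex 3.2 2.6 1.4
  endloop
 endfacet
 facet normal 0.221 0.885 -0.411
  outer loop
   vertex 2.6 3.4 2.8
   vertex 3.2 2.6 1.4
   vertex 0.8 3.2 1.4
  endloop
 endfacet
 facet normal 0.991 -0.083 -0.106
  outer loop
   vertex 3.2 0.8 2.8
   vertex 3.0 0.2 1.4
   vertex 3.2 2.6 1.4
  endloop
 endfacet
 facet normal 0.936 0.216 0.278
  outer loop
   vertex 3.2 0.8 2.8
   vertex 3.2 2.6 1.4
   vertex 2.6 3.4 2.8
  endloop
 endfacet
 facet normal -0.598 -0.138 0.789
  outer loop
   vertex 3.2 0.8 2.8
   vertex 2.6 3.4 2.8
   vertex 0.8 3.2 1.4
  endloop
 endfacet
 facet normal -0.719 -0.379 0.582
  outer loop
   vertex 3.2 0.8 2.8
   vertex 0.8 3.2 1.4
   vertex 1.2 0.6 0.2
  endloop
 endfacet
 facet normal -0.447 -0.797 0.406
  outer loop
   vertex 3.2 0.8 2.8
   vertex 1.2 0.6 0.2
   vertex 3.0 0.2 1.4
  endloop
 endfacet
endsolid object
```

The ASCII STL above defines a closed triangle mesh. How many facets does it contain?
8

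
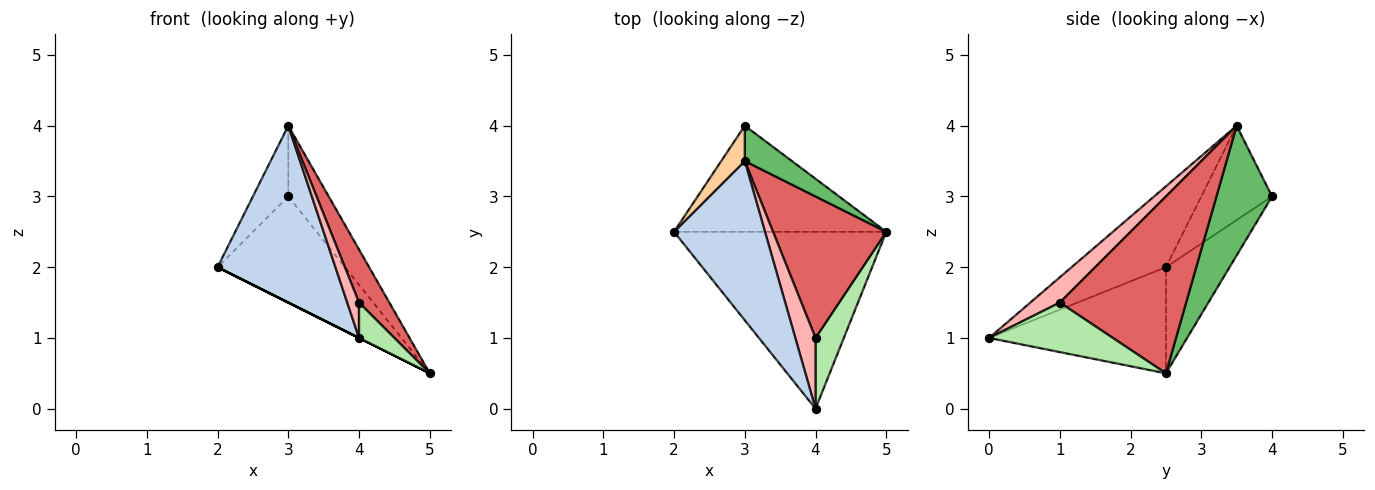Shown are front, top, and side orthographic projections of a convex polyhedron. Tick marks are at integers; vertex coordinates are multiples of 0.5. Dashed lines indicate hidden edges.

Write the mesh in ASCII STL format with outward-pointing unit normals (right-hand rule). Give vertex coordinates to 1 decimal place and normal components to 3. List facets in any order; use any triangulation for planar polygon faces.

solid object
 facet normal -0.447 0.000 -0.894
  outer loop
   vertex 4.0 0.0 1.0
   vertex 2.0 2.5 2.0
   vertex 5.0 2.5 0.5
  endloop
 endfacet
 facet normal -0.511 -0.639 0.575
  outer loop
   vertex 3.0 3.5 4.0
   vertex 2.0 2.5 2.0
   vertex 4.0 0.0 1.0
  endloop
 endfacet
 facet normal -0.333 0.667 -0.667
  outer loop
   vertex 3.0 4.0 3.0
   vertex 5.0 2.5 0.5
   vertex 2.0 2.5 2.0
  endloop
 endfacet
 facet normal -0.873 0.436 0.218
  outer loop
   vertex 3.0 4.0 3.0
   vertex 2.0 2.5 2.0
   vertex 3.0 3.5 4.0
  endloop
 endfacet
 facet normal 0.776 0.564 0.282
  outer loop
   vertex 3.0 4.0 3.0
   vertex 3.0 3.5 4.0
   vertex 5.0 2.5 0.5
  endloop
 endfacet
 facet normal 0.843 -0.241 0.482
  outer loop
   vertex 4.0 1.0 1.5
   vertex 4.0 0.0 1.0
   vertex 5.0 2.5 0.5
  endloop
 endfacet
 facet normal 0.826 -0.198 0.528
  outer loop
   vertex 4.0 1.0 1.5
   vertex 5.0 2.5 0.5
   vertex 3.0 3.5 4.0
  endloop
 endfacet
 facet normal 0.745 -0.298 0.596
  outer loop
   vertex 4.0 1.0 1.5
   vertex 3.0 3.5 4.0
   vertex 4.0 0.0 1.0
  endloop
 endfacet
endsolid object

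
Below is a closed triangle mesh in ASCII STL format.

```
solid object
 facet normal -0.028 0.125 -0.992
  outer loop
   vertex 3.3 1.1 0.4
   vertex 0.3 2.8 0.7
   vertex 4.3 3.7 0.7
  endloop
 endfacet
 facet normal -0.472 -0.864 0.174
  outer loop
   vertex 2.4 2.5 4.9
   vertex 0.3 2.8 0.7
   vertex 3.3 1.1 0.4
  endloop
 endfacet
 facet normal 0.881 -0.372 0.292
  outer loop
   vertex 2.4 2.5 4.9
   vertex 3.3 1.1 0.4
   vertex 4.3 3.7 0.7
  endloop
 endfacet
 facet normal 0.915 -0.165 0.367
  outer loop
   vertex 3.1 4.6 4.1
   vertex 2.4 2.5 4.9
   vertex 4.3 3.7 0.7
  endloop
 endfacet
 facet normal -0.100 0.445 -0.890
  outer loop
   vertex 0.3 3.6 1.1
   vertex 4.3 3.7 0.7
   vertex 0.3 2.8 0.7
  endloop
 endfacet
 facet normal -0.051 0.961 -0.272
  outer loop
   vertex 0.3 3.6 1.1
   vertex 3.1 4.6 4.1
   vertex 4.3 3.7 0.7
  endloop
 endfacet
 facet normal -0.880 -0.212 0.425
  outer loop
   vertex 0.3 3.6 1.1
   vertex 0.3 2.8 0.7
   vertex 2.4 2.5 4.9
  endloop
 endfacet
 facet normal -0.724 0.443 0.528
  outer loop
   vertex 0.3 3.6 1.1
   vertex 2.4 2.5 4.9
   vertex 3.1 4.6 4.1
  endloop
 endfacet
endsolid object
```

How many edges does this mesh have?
12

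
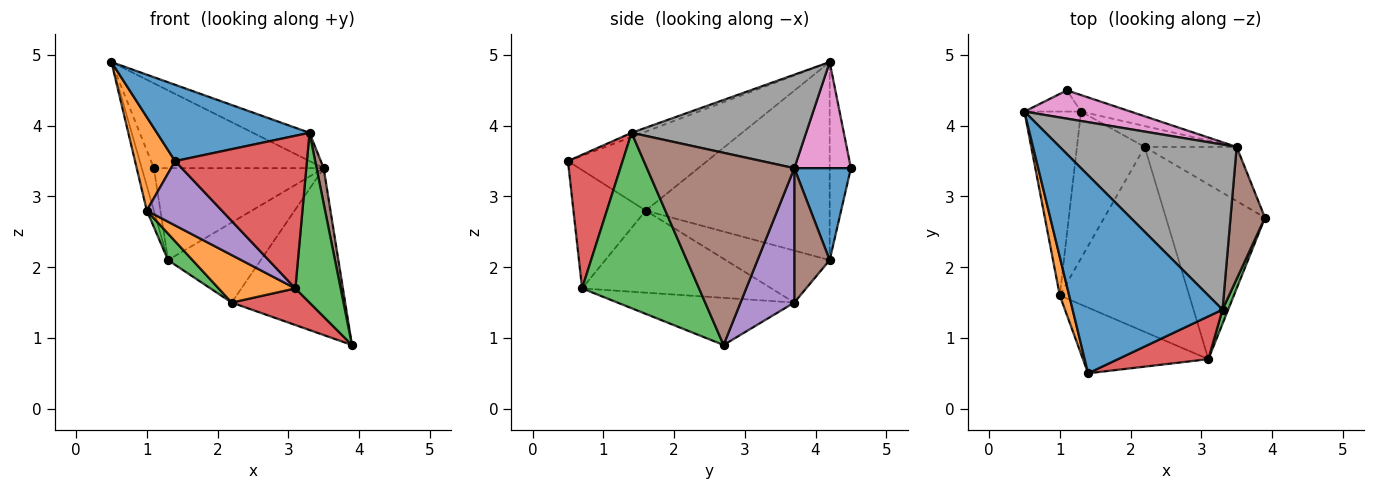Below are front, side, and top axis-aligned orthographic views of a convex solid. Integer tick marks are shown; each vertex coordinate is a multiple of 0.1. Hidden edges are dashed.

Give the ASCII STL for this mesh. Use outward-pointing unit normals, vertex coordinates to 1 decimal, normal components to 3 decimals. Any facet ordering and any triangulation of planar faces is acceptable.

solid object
 facet normal -0.026 -0.359 0.933
  outer loop
   vertex 3.3 1.4 3.9
   vertex 0.5 4.2 4.9
   vertex 1.4 0.5 3.5
  endloop
 endfacet
 facet normal -0.955 -0.275 0.113
  outer loop
   vertex 1.0 1.6 2.8
   vertex 1.4 0.5 3.5
   vertex 0.5 4.2 4.9
  endloop
 endfacet
 facet normal 0.932 -0.361 0.030
  outer loop
   vertex 3.1 0.7 1.7
   vertex 3.9 2.7 0.9
   vertex 3.3 1.4 3.9
  endloop
 endfacet
 facet normal 0.371 -0.894 0.251
  outer loop
   vertex 3.1 0.7 1.7
   vertex 3.3 1.4 3.9
   vertex 1.4 0.5 3.5
  endloop
 endfacet
 facet normal -0.559 -0.580 -0.592
  outer loop
   vertex 3.1 0.7 1.7
   vertex 1.4 0.5 3.5
   vertex 1.0 1.6 2.8
  endloop
 endfacet
 facet normal 0.983 -0.047 0.176
  outer loop
   vertex 3.5 3.7 3.4
   vertex 3.3 1.4 3.9
   vertex 3.9 2.7 0.9
  endloop
 endfacet
 facet normal 0.302 0.905 0.302
  outer loop
   vertex 3.5 3.7 3.4
   vertex 1.1 4.5 3.4
   vertex 0.5 4.2 4.9
  endloop
 endfacet
 facet normal 0.462 0.150 0.874
  outer loop
   vertex 3.5 3.7 3.4
   vertex 0.5 4.2 4.9
   vertex 3.3 1.4 3.9
  endloop
 endfacet
 facet normal -0.843 0.482 -0.241
  outer loop
   vertex 1.3 4.2 2.1
   vertex 0.5 4.2 4.9
   vertex 1.1 4.5 3.4
  endloop
 endfacet
 facet normal -0.961 0.037 -0.275
  outer loop
   vertex 1.3 4.2 2.1
   vertex 1.0 1.6 2.8
   vertex 0.5 4.2 4.9
  endloop
 endfacet
 facet normal 0.312 0.935 -0.168
  outer loop
   vertex 1.3 4.2 2.1
   vertex 1.1 4.5 3.4
   vertex 3.5 3.7 3.4
  endloop
 endfacet
 facet normal -0.523 -0.212 -0.825
  outer loop
   vertex 2.2 3.7 1.5
   vertex 3.1 0.7 1.7
   vertex 1.0 1.6 2.8
  endloop
 endfacet
 facet normal -0.602 -0.142 -0.785
  outer loop
   vertex 2.2 3.7 1.5
   vertex 1.0 1.6 2.8
   vertex 1.3 4.2 2.1
  endloop
 endfacet
 facet normal -0.422 -0.186 -0.887
  outer loop
   vertex 2.2 3.7 1.5
   vertex 3.9 2.7 0.9
   vertex 3.1 0.7 1.7
  endloop
 endfacet
 facet normal 0.411 0.867 -0.281
  outer loop
   vertex 2.2 3.7 1.5
   vertex 3.5 3.7 3.4
   vertex 3.9 2.7 0.9
  endloop
 endfacet
 facet normal 0.346 0.908 -0.237
  outer loop
   vertex 2.2 3.7 1.5
   vertex 1.3 4.2 2.1
   vertex 3.5 3.7 3.4
  endloop
 endfacet
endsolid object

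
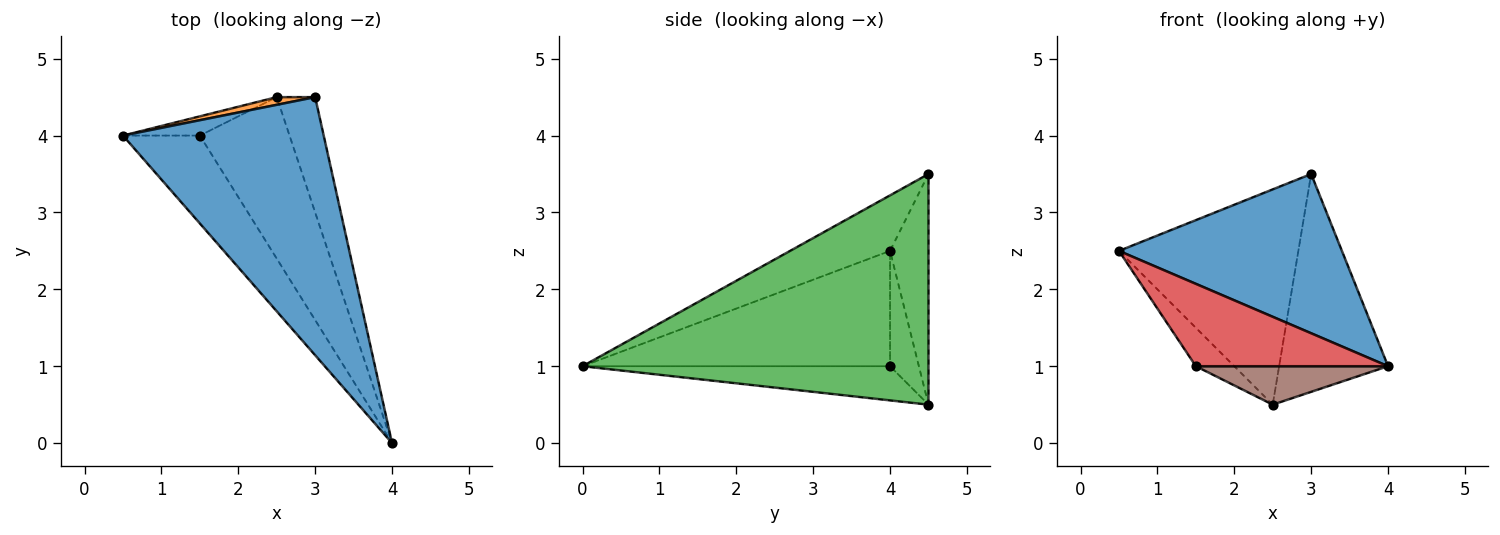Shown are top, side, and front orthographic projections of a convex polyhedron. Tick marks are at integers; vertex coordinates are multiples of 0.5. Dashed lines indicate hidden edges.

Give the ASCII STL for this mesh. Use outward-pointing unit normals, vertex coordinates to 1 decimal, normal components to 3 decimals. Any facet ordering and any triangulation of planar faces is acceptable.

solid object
 facet normal -0.229 -0.511 0.828
  outer loop
   vertex 3.0 4.5 3.5
   vertex 0.5 4.0 2.5
   vertex 4.0 0.0 1.0
  endloop
 endfacet
 facet normal -0.209 0.977 0.035
  outer loop
   vertex 2.5 4.5 0.5
   vertex 0.5 4.0 2.5
   vertex 3.0 4.5 3.5
  endloop
 endfacet
 facet normal 0.942 0.297 -0.157
  outer loop
   vertex 2.5 4.5 0.5
   vertex 3.0 4.5 3.5
   vertex 4.0 0.0 1.0
  endloop
 endfacet
 facet normal -0.738 -0.461 -0.492
  outer loop
   vertex 1.5 4.0 1.0
   vertex 4.0 0.0 1.0
   vertex 0.5 4.0 2.5
  endloop
 endfacet
 facet normal -0.557 0.743 -0.371
  outer loop
   vertex 1.5 4.0 1.0
   vertex 0.5 4.0 2.5
   vertex 2.5 4.5 0.5
  endloop
 endfacet
 facet normal -0.347 -0.217 -0.912
  outer loop
   vertex 1.5 4.0 1.0
   vertex 2.5 4.5 0.5
   vertex 4.0 0.0 1.0
  endloop
 endfacet
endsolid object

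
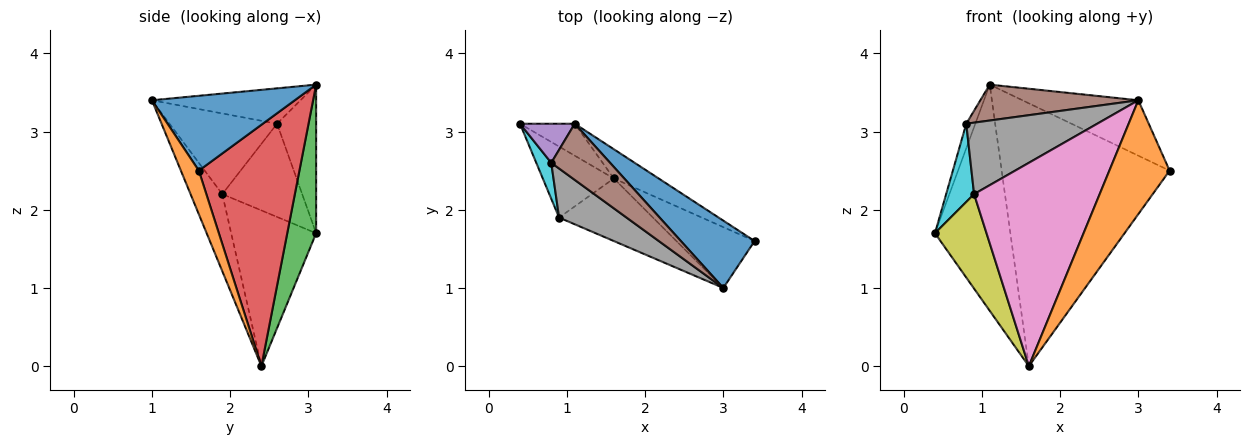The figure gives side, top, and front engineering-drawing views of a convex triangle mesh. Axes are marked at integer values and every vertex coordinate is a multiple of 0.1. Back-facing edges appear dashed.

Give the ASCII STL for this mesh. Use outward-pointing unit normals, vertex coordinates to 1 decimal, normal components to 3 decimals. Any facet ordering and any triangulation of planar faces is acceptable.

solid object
 facet normal 0.617 0.500 0.608
  outer loop
   vertex 1.1 3.1 3.6
   vertex 3.0 1.0 3.4
   vertex 3.4 1.6 2.5
  endloop
 endfacet
 facet normal 0.254 -0.853 -0.456
  outer loop
   vertex 1.6 2.4 0.0
   vertex 3.4 1.6 2.5
   vertex 3.0 1.0 3.4
  endloop
 endfacet
 facet normal 0.355 0.926 -0.131
  outer loop
   vertex 1.6 2.4 0.0
   vertex 0.4 3.1 1.7
   vertex 1.1 3.1 3.6
  endloop
 endfacet
 facet normal 0.512 0.854 -0.095
  outer loop
   vertex 1.6 2.4 0.0
   vertex 1.1 3.1 3.6
   vertex 3.4 1.6 2.5
  endloop
 endfacet
 facet normal -0.917 0.212 0.338
  outer loop
   vertex 0.8 2.6 3.1
   vertex 1.1 3.1 3.6
   vertex 0.4 3.1 1.7
  endloop
 endfacet
 facet normal -0.452 -0.480 0.752
  outer loop
   vertex 0.8 2.6 3.1
   vertex 3.0 1.0 3.4
   vertex 1.1 3.1 3.6
  endloop
 endfacet
 facet normal -0.235 -0.929 -0.286
  outer loop
   vertex 0.9 1.9 2.2
   vertex 1.6 2.4 0.0
   vertex 3.0 1.0 3.4
  endloop
 endfacet
 facet normal -0.560 -0.683 0.469
  outer loop
   vertex 0.9 1.9 2.2
   vertex 3.0 1.0 3.4
   vertex 0.8 2.6 3.1
  endloop
 endfacet
 facet normal -0.797 -0.483 -0.363
  outer loop
   vertex 0.9 1.9 2.2
   vertex 0.4 3.1 1.7
   vertex 1.6 2.4 0.0
  endloop
 endfacet
 facet normal -0.933 -0.326 0.150
  outer loop
   vertex 0.9 1.9 2.2
   vertex 0.8 2.6 3.1
   vertex 0.4 3.1 1.7
  endloop
 endfacet
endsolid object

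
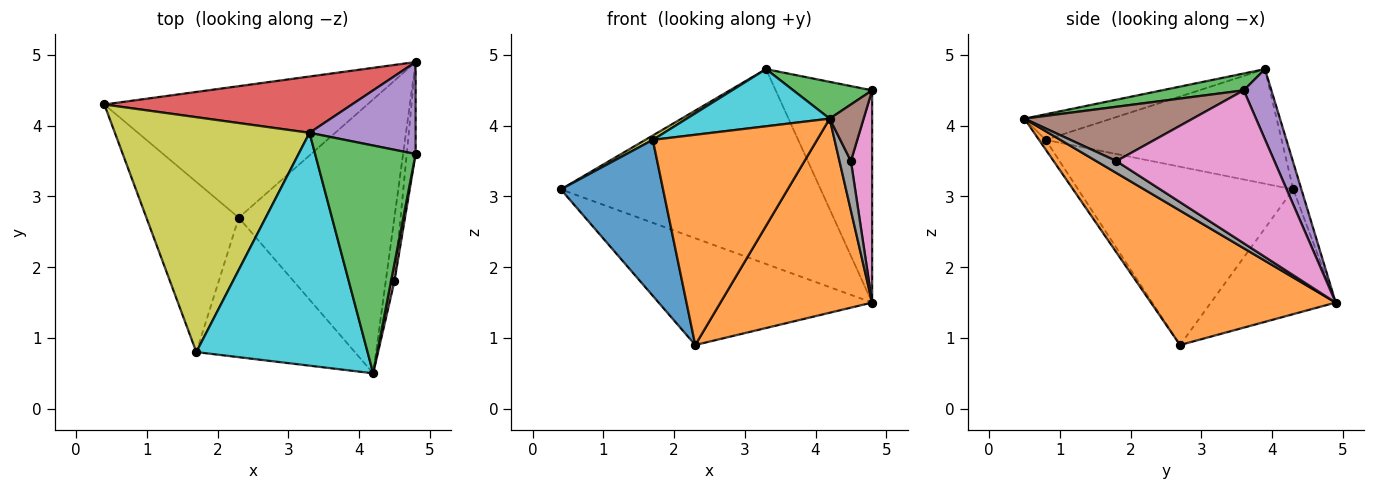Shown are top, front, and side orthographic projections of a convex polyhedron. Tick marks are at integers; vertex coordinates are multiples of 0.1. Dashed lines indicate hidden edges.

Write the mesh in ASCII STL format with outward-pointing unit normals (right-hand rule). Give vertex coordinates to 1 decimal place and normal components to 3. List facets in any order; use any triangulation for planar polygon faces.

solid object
 facet normal -0.346 0.591 -0.729
  outer loop
   vertex 2.3 2.7 0.9
   vertex 0.4 4.3 3.1
   vertex 4.8 4.9 1.5
  endloop
 endfacet
 facet normal 0.576 -0.473 -0.667
  outer loop
   vertex 2.3 2.7 0.9
   vertex 4.8 4.9 1.5
   vertex 4.2 0.5 4.1
  endloop
 endfacet
 facet normal 0.163 -0.157 0.974
  outer loop
   vertex 3.3 3.9 4.8
   vertex 4.2 0.5 4.1
   vertex 4.8 3.6 4.5
  endloop
 endfacet
 facet normal -0.030 0.960 0.277
  outer loop
   vertex 3.3 3.9 4.8
   vertex 4.8 4.9 1.5
   vertex 0.4 4.3 3.1
  endloop
 endfacet
 facet normal 0.254 0.887 0.385
  outer loop
   vertex 3.3 3.9 4.8
   vertex 4.8 3.6 4.5
   vertex 4.8 4.9 1.5
  endloop
 endfacet
 facet normal 0.978 -0.197 0.062
  outer loop
   vertex 4.5 1.8 3.5
   vertex 4.8 3.6 4.5
   vertex 4.2 0.5 4.1
  endloop
 endfacet
 facet normal 0.989 -0.133 -0.058
  outer loop
   vertex 4.5 1.8 3.5
   vertex 4.8 4.9 1.5
   vertex 4.8 3.6 4.5
  endloop
 endfacet
 facet normal 0.734 -0.417 -0.536
  outer loop
   vertex 4.5 1.8 3.5
   vertex 4.2 0.5 4.1
   vertex 4.8 4.9 1.5
  endloop
 endfacet
 facet normal -0.507 -0.016 0.862
  outer loop
   vertex 1.7 0.8 3.8
   vertex 3.3 3.9 4.8
   vertex 0.4 4.3 3.1
  endloop
 endfacet
 facet normal -0.144 -0.236 0.961
  outer loop
   vertex 1.7 0.8 3.8
   vertex 4.2 0.5 4.1
   vertex 3.3 3.9 4.8
  endloop
 endfacet
 facet normal -0.818 -0.389 -0.424
  outer loop
   vertex 1.7 0.8 3.8
   vertex 0.4 4.3 3.1
   vertex 2.3 2.7 0.9
  endloop
 endfacet
 facet normal -0.034 -0.833 -0.553
  outer loop
   vertex 1.7 0.8 3.8
   vertex 2.3 2.7 0.9
   vertex 4.2 0.5 4.1
  endloop
 endfacet
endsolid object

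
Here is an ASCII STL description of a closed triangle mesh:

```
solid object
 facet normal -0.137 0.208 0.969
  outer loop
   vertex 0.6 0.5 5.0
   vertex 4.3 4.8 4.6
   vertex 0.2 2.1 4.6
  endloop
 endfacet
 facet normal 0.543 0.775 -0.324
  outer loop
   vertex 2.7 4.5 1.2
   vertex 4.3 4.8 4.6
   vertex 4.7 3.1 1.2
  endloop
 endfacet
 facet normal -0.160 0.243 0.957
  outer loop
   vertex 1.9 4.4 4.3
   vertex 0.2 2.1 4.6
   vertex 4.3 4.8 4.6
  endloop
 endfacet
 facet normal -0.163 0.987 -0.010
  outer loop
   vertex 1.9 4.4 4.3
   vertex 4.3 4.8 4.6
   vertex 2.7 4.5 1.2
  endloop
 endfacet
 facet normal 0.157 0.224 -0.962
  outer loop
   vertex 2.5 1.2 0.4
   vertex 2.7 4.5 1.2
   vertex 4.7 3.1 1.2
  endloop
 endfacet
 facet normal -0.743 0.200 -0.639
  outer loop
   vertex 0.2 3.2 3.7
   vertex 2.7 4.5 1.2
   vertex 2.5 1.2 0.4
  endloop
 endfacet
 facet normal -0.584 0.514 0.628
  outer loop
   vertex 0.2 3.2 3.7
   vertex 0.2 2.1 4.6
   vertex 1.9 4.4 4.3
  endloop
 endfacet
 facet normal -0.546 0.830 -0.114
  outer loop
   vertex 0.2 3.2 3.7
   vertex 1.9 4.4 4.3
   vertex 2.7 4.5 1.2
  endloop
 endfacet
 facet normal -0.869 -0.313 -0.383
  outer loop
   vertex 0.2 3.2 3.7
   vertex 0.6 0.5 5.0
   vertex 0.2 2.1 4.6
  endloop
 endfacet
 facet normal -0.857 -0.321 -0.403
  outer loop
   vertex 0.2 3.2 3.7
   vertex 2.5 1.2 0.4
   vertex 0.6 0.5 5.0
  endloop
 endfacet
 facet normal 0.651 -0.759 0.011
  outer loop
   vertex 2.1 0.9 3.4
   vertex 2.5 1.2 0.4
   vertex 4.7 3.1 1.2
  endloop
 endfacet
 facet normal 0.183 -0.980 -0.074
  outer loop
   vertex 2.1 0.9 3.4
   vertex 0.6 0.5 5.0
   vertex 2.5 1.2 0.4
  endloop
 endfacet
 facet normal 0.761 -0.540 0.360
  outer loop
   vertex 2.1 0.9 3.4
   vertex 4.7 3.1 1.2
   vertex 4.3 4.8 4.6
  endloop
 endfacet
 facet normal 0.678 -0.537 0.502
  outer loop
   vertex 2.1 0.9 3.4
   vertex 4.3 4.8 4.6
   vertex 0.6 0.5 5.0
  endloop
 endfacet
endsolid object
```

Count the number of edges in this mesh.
21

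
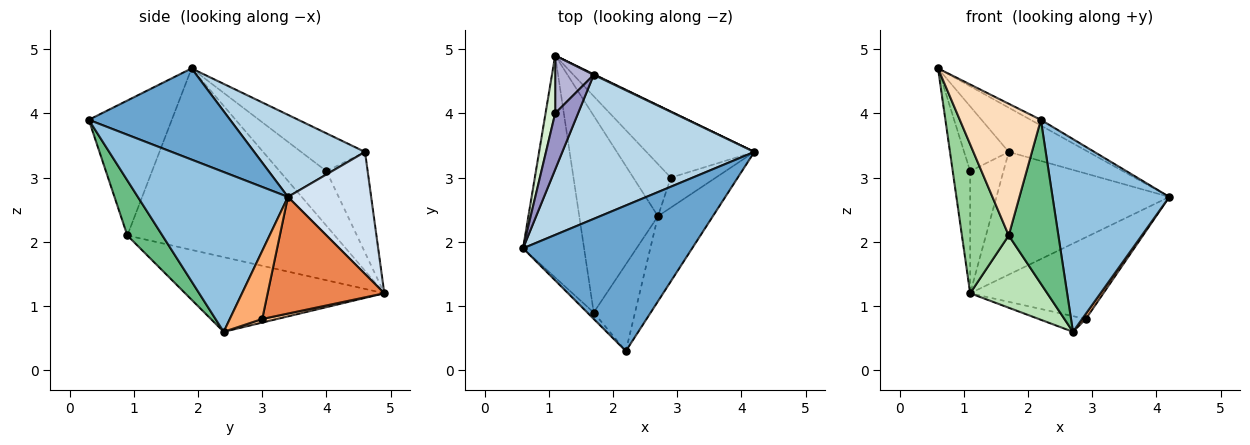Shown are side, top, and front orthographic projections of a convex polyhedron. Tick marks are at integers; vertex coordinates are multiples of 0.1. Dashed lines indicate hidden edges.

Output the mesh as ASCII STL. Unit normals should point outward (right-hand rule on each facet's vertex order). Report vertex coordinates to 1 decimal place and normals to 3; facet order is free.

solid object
 facet normal 0.474 0.034 0.880
  outer loop
   vertex 2.2 0.3 3.9
   vertex 4.2 3.4 2.7
   vertex 0.6 1.9 4.7
  endloop
 endfacet
 facet normal 0.762 -0.593 -0.262
  outer loop
   vertex 2.2 0.3 3.9
   vertex 2.7 2.4 0.6
   vertex 4.2 3.4 2.7
  endloop
 endfacet
 facet normal 0.378 0.272 0.885
  outer loop
   vertex 1.7 4.6 3.4
   vertex 0.6 1.9 4.7
   vertex 4.2 3.4 2.7
  endloop
 endfacet
 facet normal 0.434 0.901 0.005
  outer loop
   vertex 1.7 4.6 3.4
   vertex 4.2 3.4 2.7
   vertex 1.1 4.9 1.2
  endloop
 endfacet
 facet normal 0.563 0.643 -0.520
  outer loop
   vertex 2.9 3.0 0.8
   vertex 1.1 4.9 1.2
   vertex 4.2 3.4 2.7
  endloop
 endfacet
 facet normal 0.831 -0.094 -0.549
  outer loop
   vertex 2.9 3.0 0.8
   vertex 4.2 3.4 2.7
   vertex 2.7 2.4 0.6
  endloop
 endfacet
 facet normal 0.091 0.287 -0.953
  outer loop
   vertex 2.9 3.0 0.8
   vertex 2.7 2.4 0.6
   vertex 1.1 4.9 1.2
  endloop
 endfacet
 facet normal -0.715 -0.698 -0.034
  outer loop
   vertex 1.7 0.9 2.1
   vertex 2.2 0.3 3.9
   vertex 0.6 1.9 4.7
  endloop
 endfacet
 facet normal 0.529 -0.750 -0.397
  outer loop
   vertex 1.7 0.9 2.1
   vertex 2.7 2.4 0.6
   vertex 2.2 0.3 3.9
  endloop
 endfacet
 facet normal -0.927 -0.209 -0.312
  outer loop
   vertex 1.7 0.9 2.1
   vertex 0.6 1.9 4.7
   vertex 1.1 4.9 1.2
  endloop
 endfacet
 facet normal -0.665 -0.257 -0.701
  outer loop
   vertex 1.7 0.9 2.1
   vertex 1.1 4.9 1.2
   vertex 2.7 2.4 0.6
  endloop
 endfacet
 facet normal -0.925 0.344 0.163
  outer loop
   vertex 1.1 4.0 3.1
   vertex 1.1 4.9 1.2
   vertex 0.6 1.9 4.7
  endloop
 endfacet
 facet normal -0.735 0.513 0.444
  outer loop
   vertex 1.1 4.0 3.1
   vertex 0.6 1.9 4.7
   vertex 1.7 4.6 3.4
  endloop
 endfacet
 facet normal -0.745 0.603 0.285
  outer loop
   vertex 1.1 4.0 3.1
   vertex 1.7 4.6 3.4
   vertex 1.1 4.9 1.2
  endloop
 endfacet
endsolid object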